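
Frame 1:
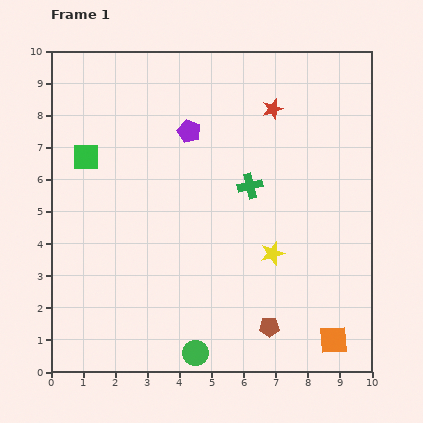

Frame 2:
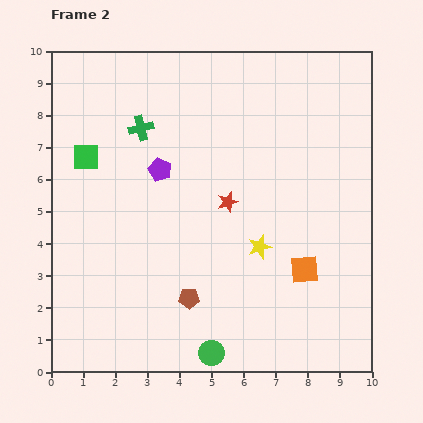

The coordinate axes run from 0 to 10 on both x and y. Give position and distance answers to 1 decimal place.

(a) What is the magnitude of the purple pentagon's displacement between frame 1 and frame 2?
1.5

The purple pentagon moved from (4.3, 7.5) to (3.4, 6.3), a distance of √(0.9² + 1.2²) ≈ 1.5.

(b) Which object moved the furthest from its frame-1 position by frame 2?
the green cross

(moved 3.8; next 3.2)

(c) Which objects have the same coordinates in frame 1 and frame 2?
the green square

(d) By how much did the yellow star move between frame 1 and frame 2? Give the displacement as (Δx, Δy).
(-0.4, 0.2)

The yellow star was at (6.9, 3.7) in frame 1 and (6.5, 3.9) in frame 2.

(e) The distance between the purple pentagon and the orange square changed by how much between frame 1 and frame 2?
-2.4

Distance in frame 1: 7.9. Distance in frame 2: 5.5.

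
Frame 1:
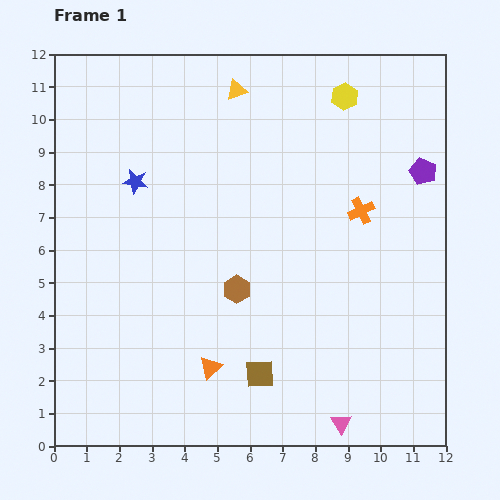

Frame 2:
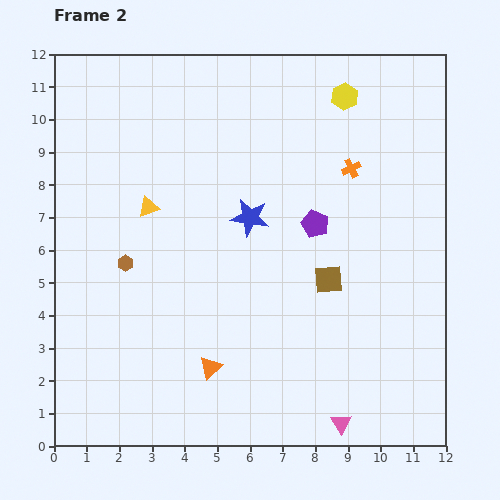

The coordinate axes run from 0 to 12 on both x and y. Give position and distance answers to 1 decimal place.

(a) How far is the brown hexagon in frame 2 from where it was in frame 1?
3.5

The brown hexagon moved from (5.6, 4.8) to (2.2, 5.6), a distance of √(3.4² + 0.8²) ≈ 3.5.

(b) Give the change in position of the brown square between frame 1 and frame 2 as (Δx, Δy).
(2.1, 2.9)

The brown square was at (6.3, 2.2) in frame 1 and (8.4, 5.1) in frame 2.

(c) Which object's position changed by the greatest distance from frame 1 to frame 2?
the yellow triangle

(moved 4.5; next 3.7)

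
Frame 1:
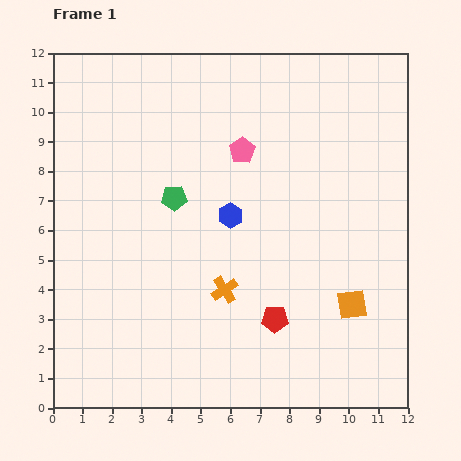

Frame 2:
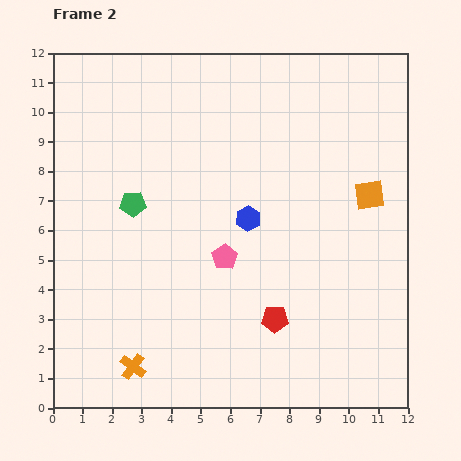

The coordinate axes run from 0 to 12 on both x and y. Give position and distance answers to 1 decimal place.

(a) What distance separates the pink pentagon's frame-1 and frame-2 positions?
3.6

The pink pentagon moved from (6.4, 8.7) to (5.8, 5.1), a distance of √(0.6² + 3.6²) ≈ 3.6.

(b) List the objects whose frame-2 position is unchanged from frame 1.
the red pentagon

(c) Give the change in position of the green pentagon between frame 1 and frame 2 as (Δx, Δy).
(-1.4, -0.2)

The green pentagon was at (4.1, 7.1) in frame 1 and (2.7, 6.9) in frame 2.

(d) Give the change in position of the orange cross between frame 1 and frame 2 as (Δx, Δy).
(-3.1, -2.6)

The orange cross was at (5.8, 4.0) in frame 1 and (2.7, 1.4) in frame 2.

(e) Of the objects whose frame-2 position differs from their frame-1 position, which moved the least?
the blue hexagon

(moved 0.6)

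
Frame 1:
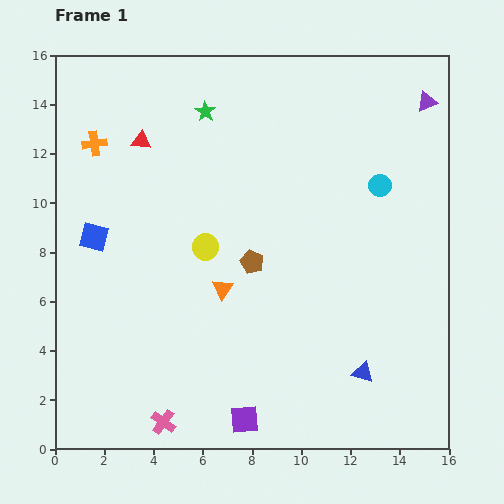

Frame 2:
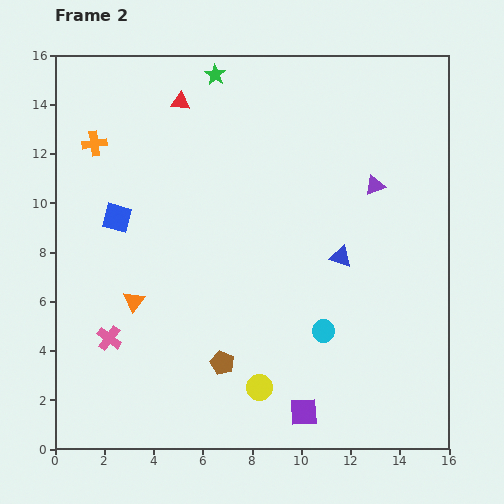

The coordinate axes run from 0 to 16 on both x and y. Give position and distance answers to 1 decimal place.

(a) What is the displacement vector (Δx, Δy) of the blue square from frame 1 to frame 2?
(0.9, 0.8)

The blue square was at (1.6, 8.6) in frame 1 and (2.5, 9.4) in frame 2.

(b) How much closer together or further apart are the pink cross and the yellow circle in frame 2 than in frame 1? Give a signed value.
-0.9

Distance in frame 1: 7.3. Distance in frame 2: 6.4.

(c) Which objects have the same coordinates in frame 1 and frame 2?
the orange cross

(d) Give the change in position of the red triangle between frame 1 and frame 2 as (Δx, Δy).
(1.6, 1.6)

The red triangle was at (3.5, 12.5) in frame 1 and (5.1, 14.1) in frame 2.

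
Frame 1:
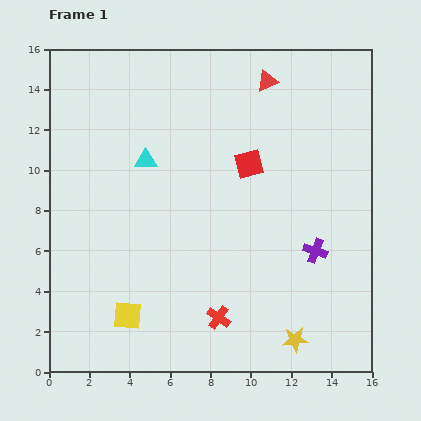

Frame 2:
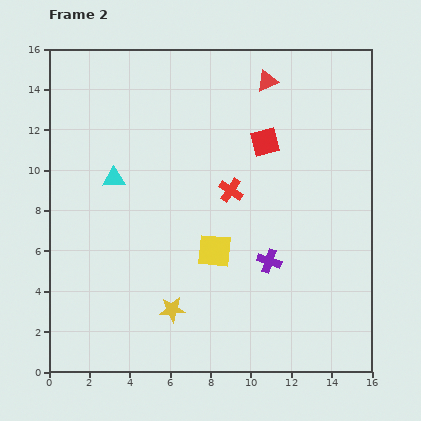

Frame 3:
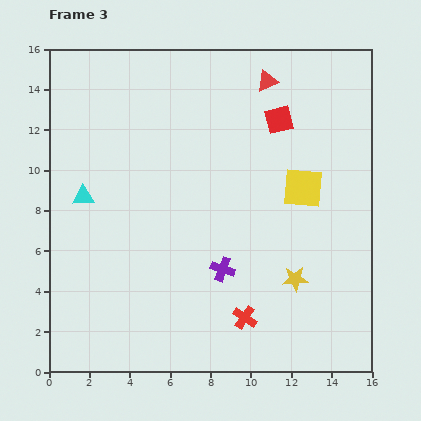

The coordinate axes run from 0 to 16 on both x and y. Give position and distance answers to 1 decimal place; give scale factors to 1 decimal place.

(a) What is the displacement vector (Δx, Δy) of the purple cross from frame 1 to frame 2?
(-2.3, -0.5)

The purple cross was at (13.2, 6.0) in frame 1 and (10.9, 5.5) in frame 2.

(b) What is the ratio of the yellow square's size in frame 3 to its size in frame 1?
1.4×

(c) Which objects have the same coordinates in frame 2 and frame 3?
the red triangle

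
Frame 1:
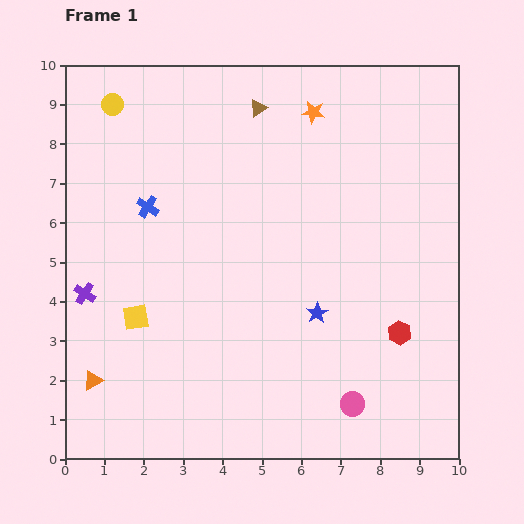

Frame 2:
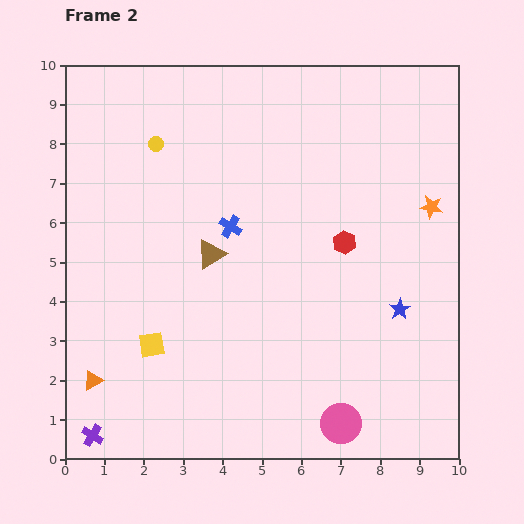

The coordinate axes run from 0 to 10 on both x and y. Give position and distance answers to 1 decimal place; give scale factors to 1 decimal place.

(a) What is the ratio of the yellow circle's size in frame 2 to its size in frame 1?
0.7×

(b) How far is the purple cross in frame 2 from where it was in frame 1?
3.6

The purple cross moved from (0.5, 4.2) to (0.7, 0.6), a distance of √(0.2² + 3.6²) ≈ 3.6.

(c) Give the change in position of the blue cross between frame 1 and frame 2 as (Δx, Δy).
(2.1, -0.5)

The blue cross was at (2.1, 6.4) in frame 1 and (4.2, 5.9) in frame 2.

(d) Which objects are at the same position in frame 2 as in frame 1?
the orange triangle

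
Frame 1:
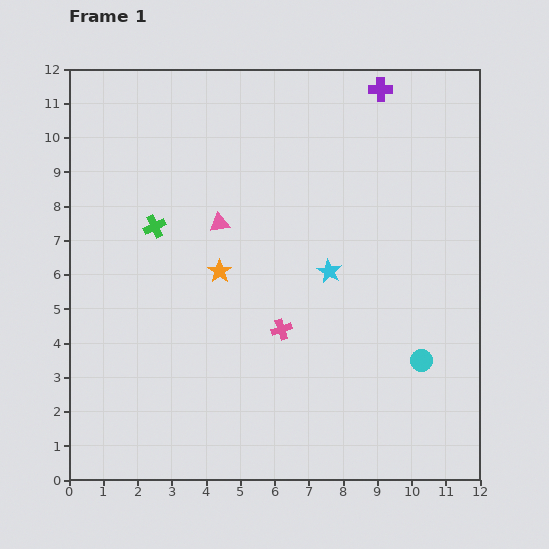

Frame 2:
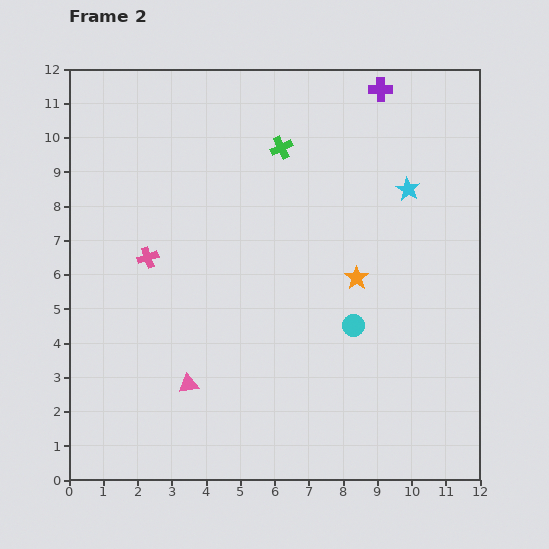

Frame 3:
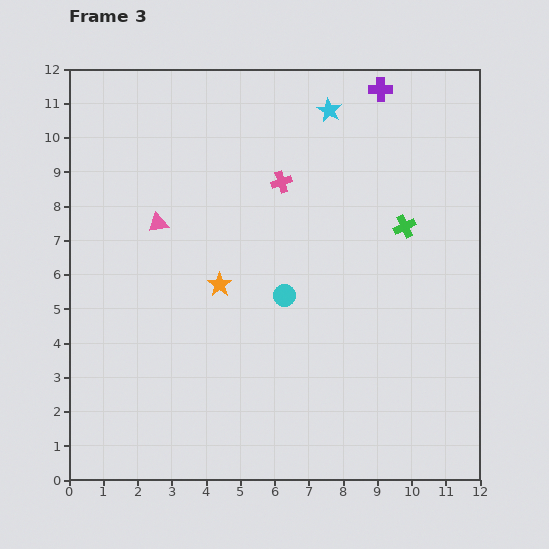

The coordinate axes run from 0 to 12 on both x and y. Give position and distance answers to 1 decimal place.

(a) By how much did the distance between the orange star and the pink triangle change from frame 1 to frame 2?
+4.4

Distance in frame 1: 1.4. Distance in frame 2: 5.8.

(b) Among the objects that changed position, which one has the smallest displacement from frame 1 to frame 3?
the orange star

(moved 0.4)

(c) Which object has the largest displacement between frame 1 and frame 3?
the green cross

(moved 7.3; next 4.7)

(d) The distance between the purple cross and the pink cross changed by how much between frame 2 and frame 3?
-4.4

Distance in frame 2: 8.4. Distance in frame 3: 4.0.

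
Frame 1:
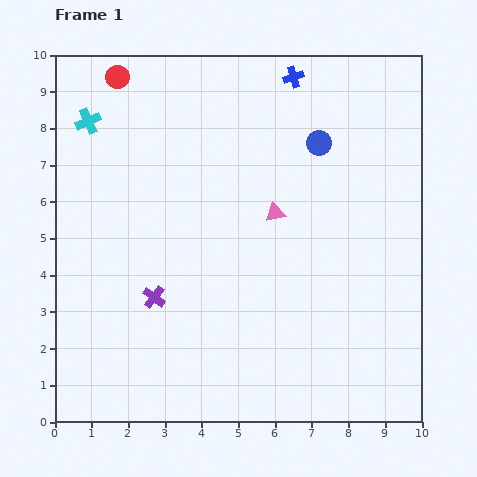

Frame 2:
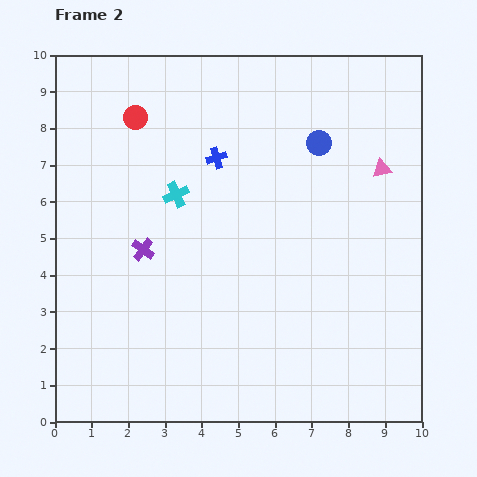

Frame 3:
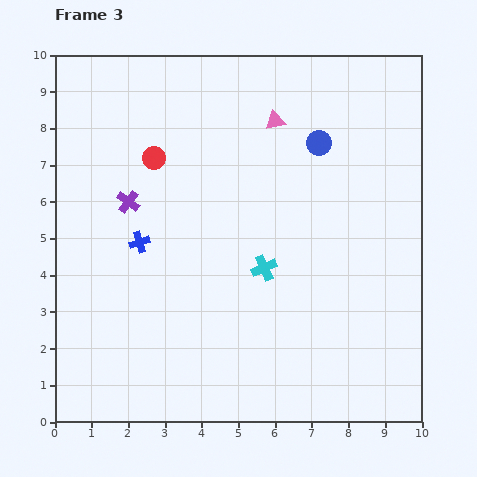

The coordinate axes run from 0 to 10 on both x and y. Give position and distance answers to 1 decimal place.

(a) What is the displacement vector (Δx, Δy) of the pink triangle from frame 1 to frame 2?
(2.9, 1.2)

The pink triangle was at (6.0, 5.7) in frame 1 and (8.9, 6.9) in frame 2.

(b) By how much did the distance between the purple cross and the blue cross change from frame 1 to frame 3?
-6.0

Distance in frame 1: 7.1. Distance in frame 3: 1.1.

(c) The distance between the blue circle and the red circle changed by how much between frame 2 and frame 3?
-0.5

Distance in frame 2: 5.0. Distance in frame 3: 4.5.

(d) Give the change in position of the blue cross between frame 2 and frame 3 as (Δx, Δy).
(-2.1, -2.3)

The blue cross was at (4.4, 7.2) in frame 2 and (2.3, 4.9) in frame 3.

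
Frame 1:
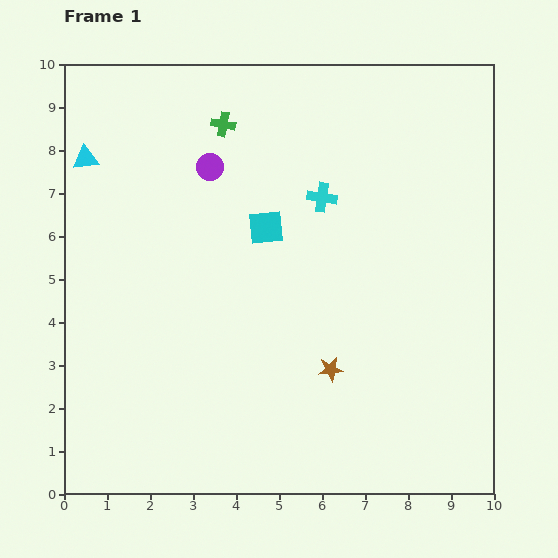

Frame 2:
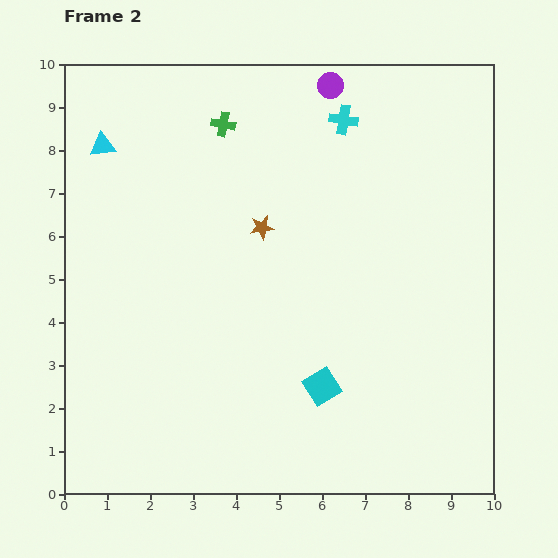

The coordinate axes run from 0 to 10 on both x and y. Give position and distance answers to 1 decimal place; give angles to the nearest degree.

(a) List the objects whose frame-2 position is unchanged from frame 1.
the green cross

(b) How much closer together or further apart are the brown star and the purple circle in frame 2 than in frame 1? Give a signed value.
-1.8

Distance in frame 1: 5.5. Distance in frame 2: 3.7.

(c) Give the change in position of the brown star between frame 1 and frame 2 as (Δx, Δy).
(-1.6, 3.3)

The brown star was at (6.2, 2.9) in frame 1 and (4.6, 6.2) in frame 2.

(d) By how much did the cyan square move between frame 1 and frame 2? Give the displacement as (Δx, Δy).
(1.3, -3.7)

The cyan square was at (4.7, 6.2) in frame 1 and (6.0, 2.5) in frame 2.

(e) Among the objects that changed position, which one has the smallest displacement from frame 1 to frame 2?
the cyan triangle

(moved 0.5)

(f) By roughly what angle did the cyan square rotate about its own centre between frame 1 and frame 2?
26° counter-clockwise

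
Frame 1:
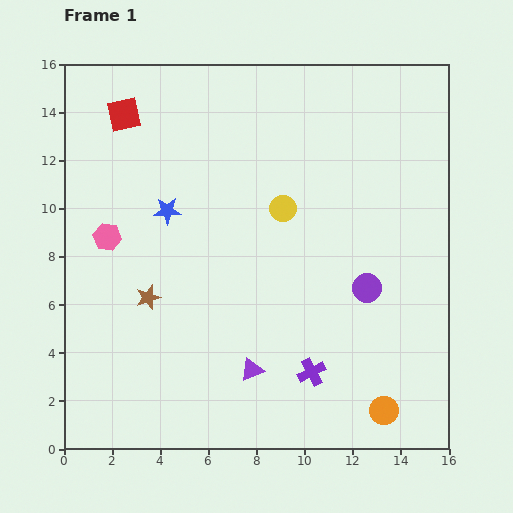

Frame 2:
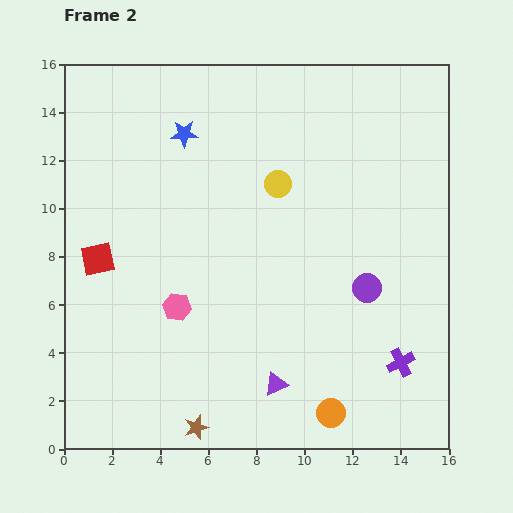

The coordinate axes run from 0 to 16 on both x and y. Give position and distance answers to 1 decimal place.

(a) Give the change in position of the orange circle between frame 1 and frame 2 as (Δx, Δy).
(-2.2, -0.1)

The orange circle was at (13.3, 1.6) in frame 1 and (11.1, 1.5) in frame 2.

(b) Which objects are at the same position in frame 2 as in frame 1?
the purple circle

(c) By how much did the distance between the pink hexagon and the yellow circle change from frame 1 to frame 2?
-0.8

Distance in frame 1: 7.4. Distance in frame 2: 6.6.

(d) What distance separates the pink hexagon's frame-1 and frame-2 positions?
4.1

The pink hexagon moved from (1.8, 8.8) to (4.7, 5.9), a distance of √(2.9² + 2.9²) ≈ 4.1.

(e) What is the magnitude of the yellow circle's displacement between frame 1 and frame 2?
1.0

The yellow circle moved from (9.1, 10.0) to (8.9, 11.0), a distance of √(0.2² + 1.0²) ≈ 1.0.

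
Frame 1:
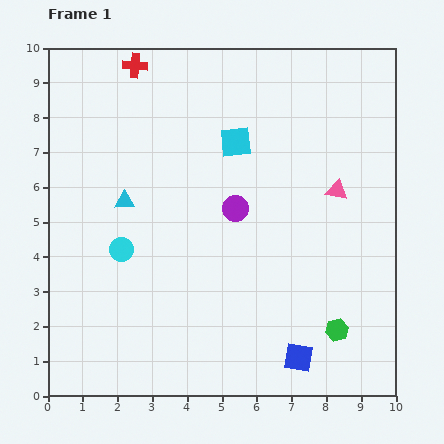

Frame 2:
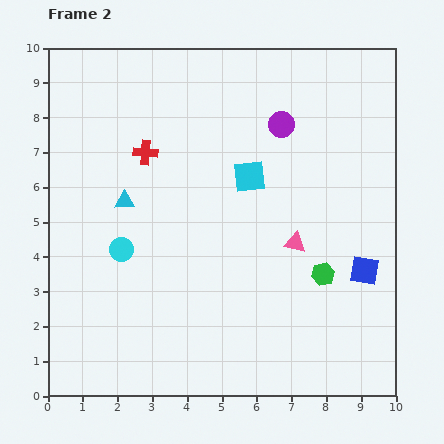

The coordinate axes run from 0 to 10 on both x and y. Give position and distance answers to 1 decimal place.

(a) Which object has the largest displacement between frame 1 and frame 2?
the blue square

(moved 3.1; next 2.7)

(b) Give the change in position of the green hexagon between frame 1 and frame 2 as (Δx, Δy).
(-0.4, 1.6)

The green hexagon was at (8.3, 1.9) in frame 1 and (7.9, 3.5) in frame 2.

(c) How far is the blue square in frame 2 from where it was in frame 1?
3.1

The blue square moved from (7.2, 1.1) to (9.1, 3.6), a distance of √(1.9² + 2.5²) ≈ 3.1.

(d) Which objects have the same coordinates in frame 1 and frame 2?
the cyan triangle, the cyan circle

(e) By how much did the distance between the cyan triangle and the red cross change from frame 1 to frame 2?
-2.4

Distance in frame 1: 3.9. Distance in frame 2: 1.5.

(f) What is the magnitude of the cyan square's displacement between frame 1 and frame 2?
1.1

The cyan square moved from (5.4, 7.3) to (5.8, 6.3), a distance of √(0.4² + 1.0²) ≈ 1.1.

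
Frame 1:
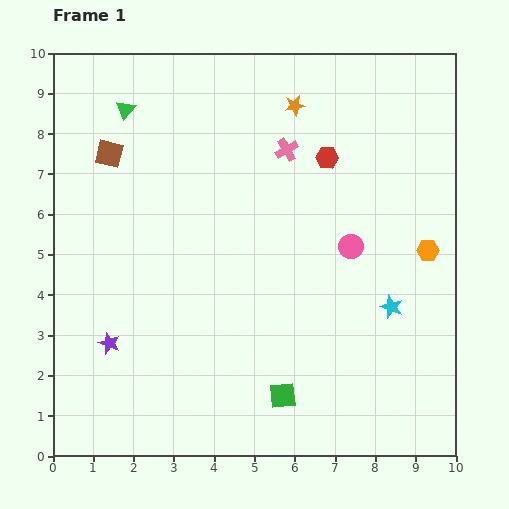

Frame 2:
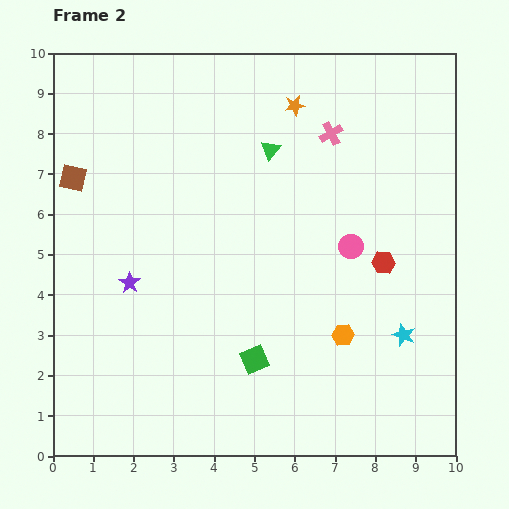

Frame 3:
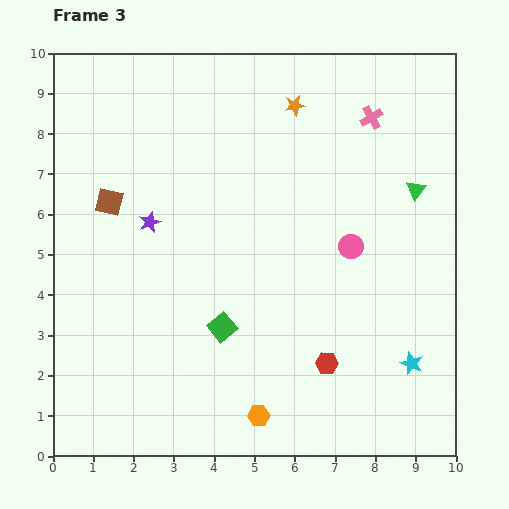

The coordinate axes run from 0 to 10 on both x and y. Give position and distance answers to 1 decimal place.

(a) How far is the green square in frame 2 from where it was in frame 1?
1.1

The green square moved from (5.7, 1.5) to (5.0, 2.4), a distance of √(0.7² + 0.9²) ≈ 1.1.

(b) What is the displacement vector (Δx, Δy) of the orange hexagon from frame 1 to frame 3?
(-4.2, -4.1)

The orange hexagon was at (9.3, 5.1) in frame 1 and (5.1, 1.0) in frame 3.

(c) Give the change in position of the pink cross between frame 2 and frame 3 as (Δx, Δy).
(1.0, 0.4)

The pink cross was at (6.9, 8.0) in frame 2 and (7.9, 8.4) in frame 3.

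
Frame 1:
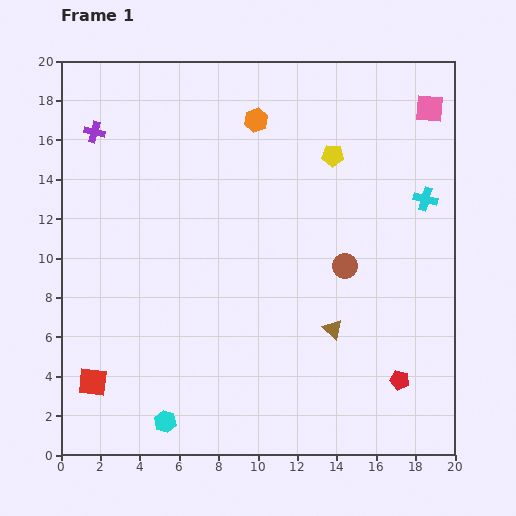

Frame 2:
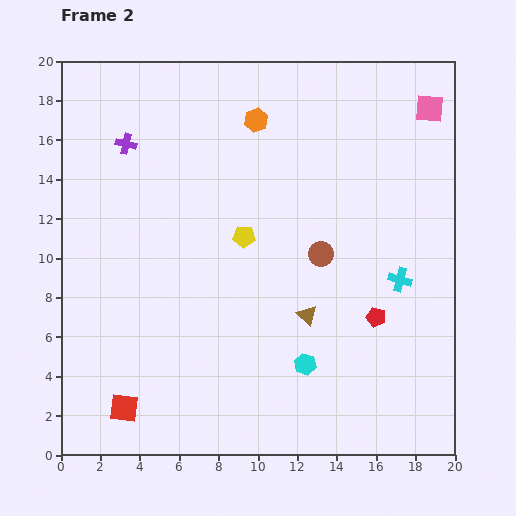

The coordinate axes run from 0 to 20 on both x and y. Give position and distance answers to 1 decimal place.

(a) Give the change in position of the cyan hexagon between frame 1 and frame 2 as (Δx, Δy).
(7.1, 2.9)

The cyan hexagon was at (5.3, 1.7) in frame 1 and (12.4, 4.6) in frame 2.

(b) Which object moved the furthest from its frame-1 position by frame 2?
the cyan hexagon

(moved 7.7; next 6.1)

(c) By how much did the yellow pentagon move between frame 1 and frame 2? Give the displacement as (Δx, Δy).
(-4.5, -4.1)

The yellow pentagon was at (13.8, 15.2) in frame 1 and (9.3, 11.1) in frame 2.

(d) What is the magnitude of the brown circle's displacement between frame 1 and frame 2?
1.3

The brown circle moved from (14.4, 9.6) to (13.2, 10.2), a distance of √(1.2² + 0.6²) ≈ 1.3.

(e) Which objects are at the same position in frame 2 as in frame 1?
the pink square, the orange hexagon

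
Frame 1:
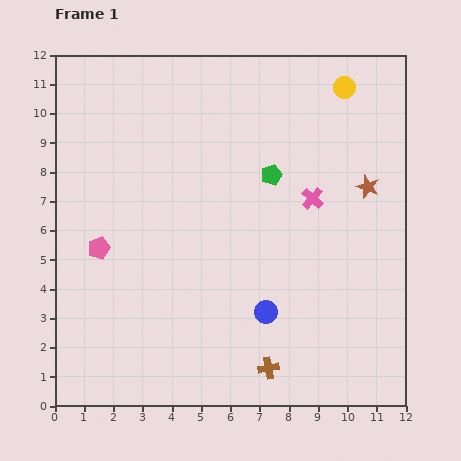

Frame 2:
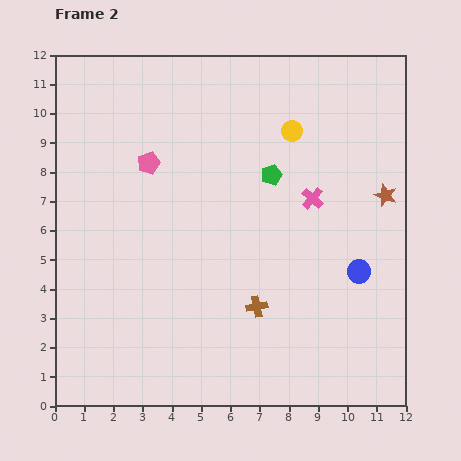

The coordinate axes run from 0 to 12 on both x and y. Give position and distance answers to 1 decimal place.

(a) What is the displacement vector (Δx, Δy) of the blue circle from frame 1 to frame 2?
(3.2, 1.4)

The blue circle was at (7.2, 3.2) in frame 1 and (10.4, 4.6) in frame 2.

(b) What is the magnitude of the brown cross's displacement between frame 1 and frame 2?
2.1

The brown cross moved from (7.3, 1.3) to (6.9, 3.4), a distance of √(0.4² + 2.1²) ≈ 2.1.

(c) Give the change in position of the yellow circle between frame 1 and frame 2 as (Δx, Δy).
(-1.8, -1.5)

The yellow circle was at (9.9, 10.9) in frame 1 and (8.1, 9.4) in frame 2.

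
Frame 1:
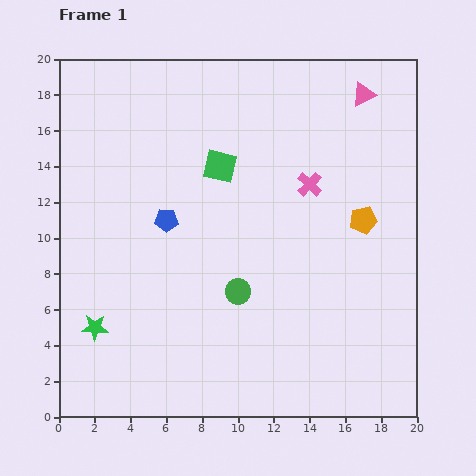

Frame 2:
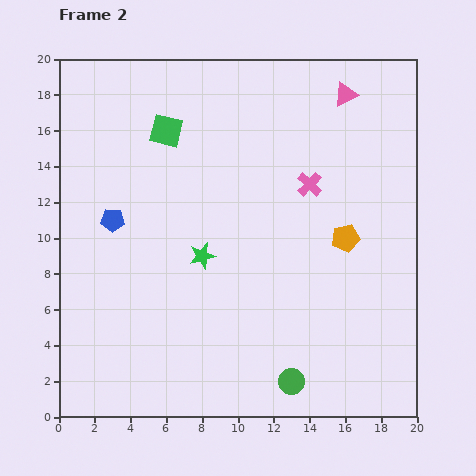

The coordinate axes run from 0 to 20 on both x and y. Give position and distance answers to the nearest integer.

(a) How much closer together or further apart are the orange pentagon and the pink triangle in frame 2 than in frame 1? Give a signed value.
+1

Distance in frame 1: 7. Distance in frame 2: 8.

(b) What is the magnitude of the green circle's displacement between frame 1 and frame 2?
6

The green circle moved from (10, 7) to (13, 2), a distance of √(3² + 5²) ≈ 6.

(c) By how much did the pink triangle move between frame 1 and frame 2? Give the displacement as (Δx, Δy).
(-1, 0)

The pink triangle was at (17, 18) in frame 1 and (16, 18) in frame 2.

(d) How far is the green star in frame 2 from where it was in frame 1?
7

The green star moved from (2, 5) to (8, 9), a distance of √(6² + 4²) ≈ 7.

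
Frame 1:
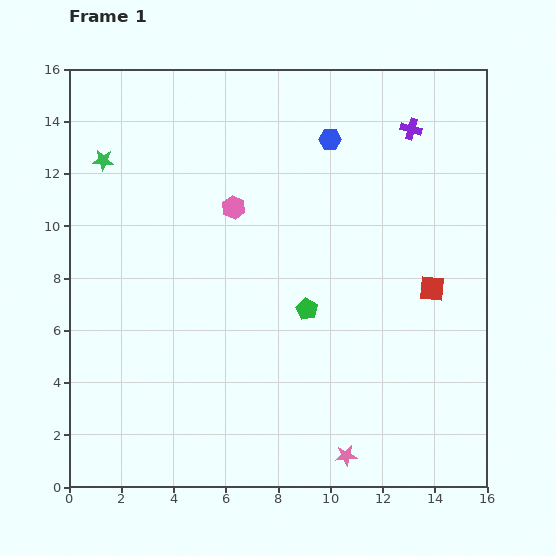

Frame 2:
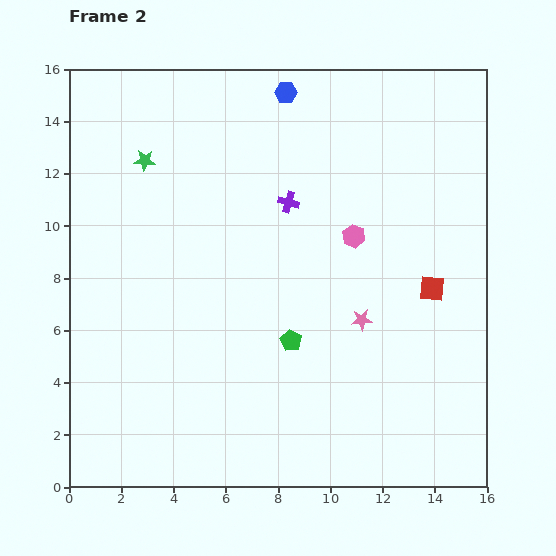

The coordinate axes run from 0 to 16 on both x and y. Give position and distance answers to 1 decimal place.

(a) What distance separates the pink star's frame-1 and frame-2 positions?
5.2

The pink star moved from (10.6, 1.2) to (11.2, 6.4), a distance of √(0.6² + 5.2²) ≈ 5.2.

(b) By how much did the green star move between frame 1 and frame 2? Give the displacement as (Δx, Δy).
(1.6, 0.0)

The green star was at (1.3, 12.5) in frame 1 and (2.9, 12.5) in frame 2.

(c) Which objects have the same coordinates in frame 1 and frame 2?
the red square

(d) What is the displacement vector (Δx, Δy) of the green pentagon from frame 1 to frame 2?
(-0.6, -1.2)

The green pentagon was at (9.1, 6.8) in frame 1 and (8.5, 5.6) in frame 2.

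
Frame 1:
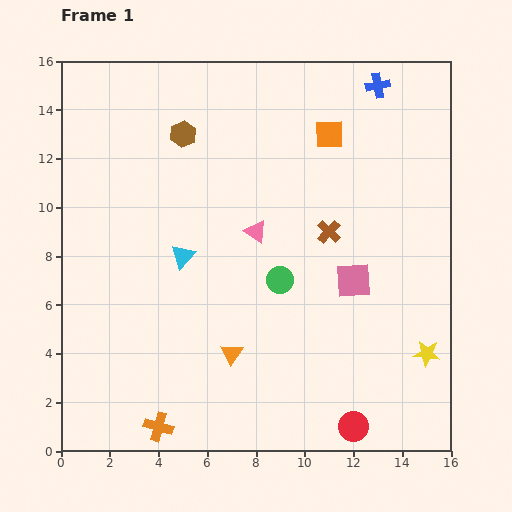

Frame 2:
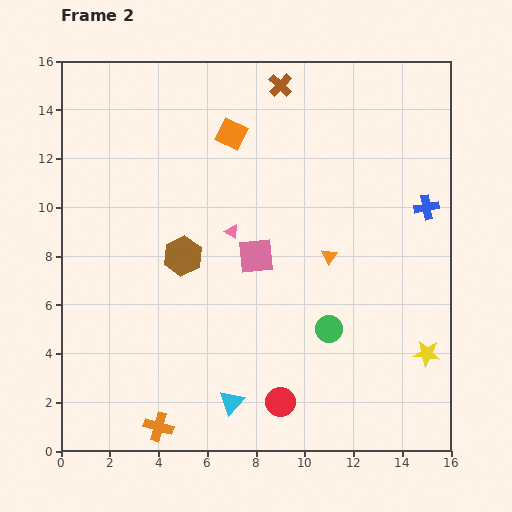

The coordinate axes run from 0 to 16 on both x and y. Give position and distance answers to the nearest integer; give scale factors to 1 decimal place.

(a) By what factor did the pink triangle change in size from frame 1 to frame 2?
0.6×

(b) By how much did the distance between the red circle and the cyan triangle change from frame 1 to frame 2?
-8

Distance in frame 1: 10. Distance in frame 2: 2.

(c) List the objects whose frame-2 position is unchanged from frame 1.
the orange cross, the yellow star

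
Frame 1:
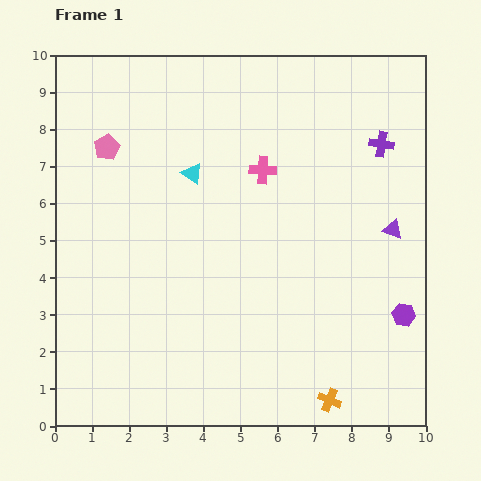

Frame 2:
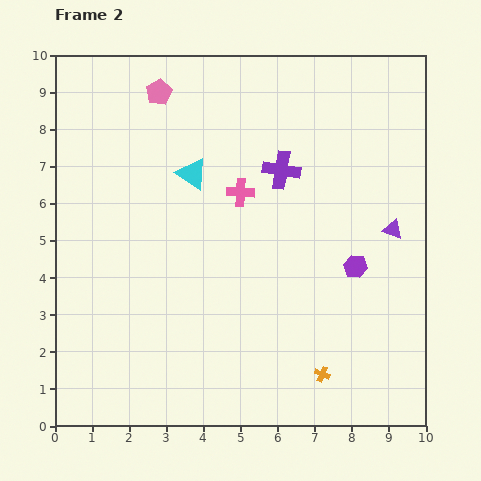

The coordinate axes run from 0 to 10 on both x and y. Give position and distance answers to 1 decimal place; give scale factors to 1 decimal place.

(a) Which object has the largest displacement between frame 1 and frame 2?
the purple cross

(moved 2.8; next 2.1)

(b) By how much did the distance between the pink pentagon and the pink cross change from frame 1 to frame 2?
-0.7

Distance in frame 1: 4.2. Distance in frame 2: 3.5.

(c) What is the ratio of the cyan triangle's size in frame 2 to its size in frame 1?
1.5×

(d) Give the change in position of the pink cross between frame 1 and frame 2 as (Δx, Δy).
(-0.6, -0.6)

The pink cross was at (5.6, 6.9) in frame 1 and (5.0, 6.3) in frame 2.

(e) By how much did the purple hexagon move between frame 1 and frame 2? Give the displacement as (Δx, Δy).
(-1.3, 1.3)

The purple hexagon was at (9.4, 3.0) in frame 1 and (8.1, 4.3) in frame 2.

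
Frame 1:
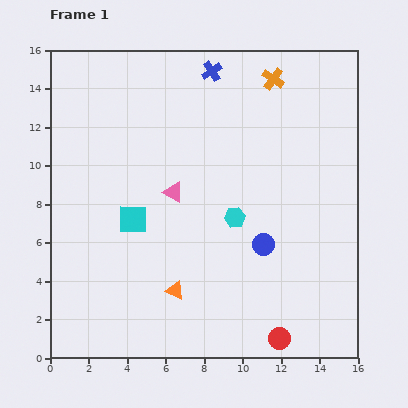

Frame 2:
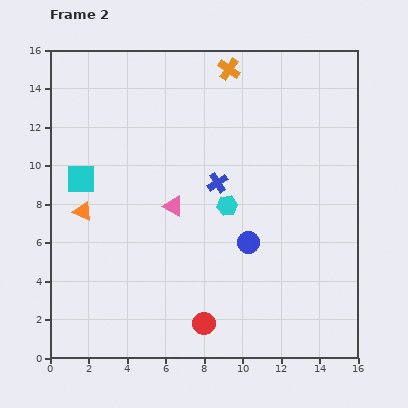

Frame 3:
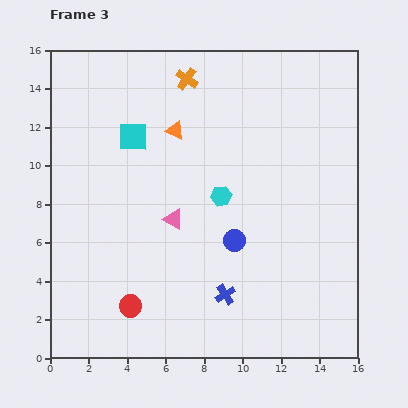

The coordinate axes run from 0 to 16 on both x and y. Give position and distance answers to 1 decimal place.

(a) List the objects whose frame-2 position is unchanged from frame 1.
none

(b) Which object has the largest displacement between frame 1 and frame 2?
the orange triangle

(moved 6.3; next 5.8)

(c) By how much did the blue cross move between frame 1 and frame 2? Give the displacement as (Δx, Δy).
(0.3, -5.8)

The blue cross was at (8.4, 14.9) in frame 1 and (8.7, 9.1) in frame 2.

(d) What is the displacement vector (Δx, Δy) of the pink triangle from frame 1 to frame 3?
(0.0, -1.4)

The pink triangle was at (6.4, 8.6) in frame 1 and (6.4, 7.2) in frame 3.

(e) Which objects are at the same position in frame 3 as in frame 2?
none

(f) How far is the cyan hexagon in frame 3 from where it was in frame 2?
0.6

The cyan hexagon moved from (9.2, 7.9) to (8.9, 8.4), a distance of √(0.3² + 0.5²) ≈ 0.6.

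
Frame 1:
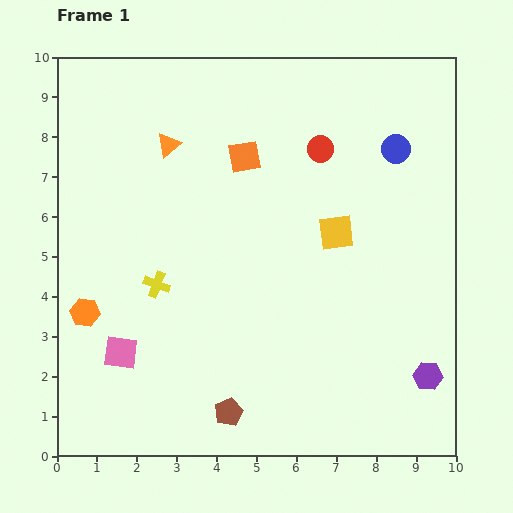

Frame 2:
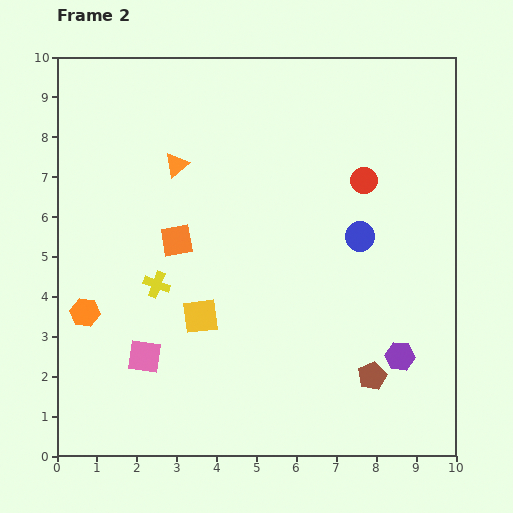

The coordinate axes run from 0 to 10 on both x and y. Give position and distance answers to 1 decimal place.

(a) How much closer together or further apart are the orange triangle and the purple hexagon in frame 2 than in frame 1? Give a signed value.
-1.3

Distance in frame 1: 8.7. Distance in frame 2: 7.4.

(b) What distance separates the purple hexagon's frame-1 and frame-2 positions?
0.9

The purple hexagon moved from (9.3, 2.0) to (8.6, 2.5), a distance of √(0.7² + 0.5²) ≈ 0.9.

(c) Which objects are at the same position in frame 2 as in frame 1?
the yellow cross, the orange hexagon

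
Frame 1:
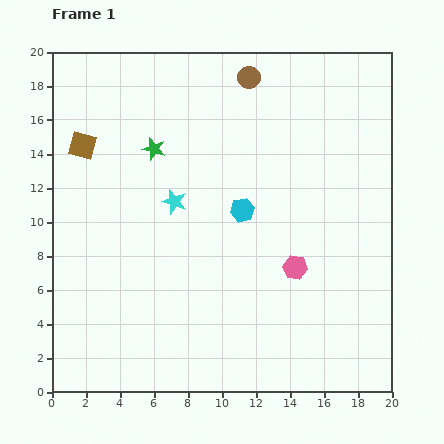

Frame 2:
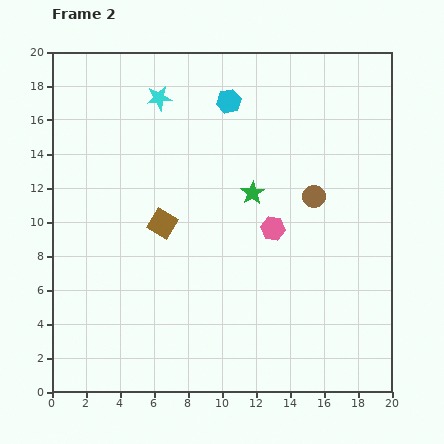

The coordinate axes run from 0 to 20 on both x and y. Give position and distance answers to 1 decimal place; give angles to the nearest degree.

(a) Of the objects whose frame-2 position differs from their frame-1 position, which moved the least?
the pink hexagon

(moved 2.6)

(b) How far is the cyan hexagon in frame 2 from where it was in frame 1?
6.4

The cyan hexagon moved from (11.2, 10.7) to (10.4, 17.1), a distance of √(0.8² + 6.4²) ≈ 6.4.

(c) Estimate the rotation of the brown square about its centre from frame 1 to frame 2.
16° clockwise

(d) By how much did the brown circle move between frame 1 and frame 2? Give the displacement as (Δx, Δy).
(3.8, -7.0)

The brown circle was at (11.6, 18.5) in frame 1 and (15.4, 11.5) in frame 2.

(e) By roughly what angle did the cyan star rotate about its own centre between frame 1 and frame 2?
25° counter-clockwise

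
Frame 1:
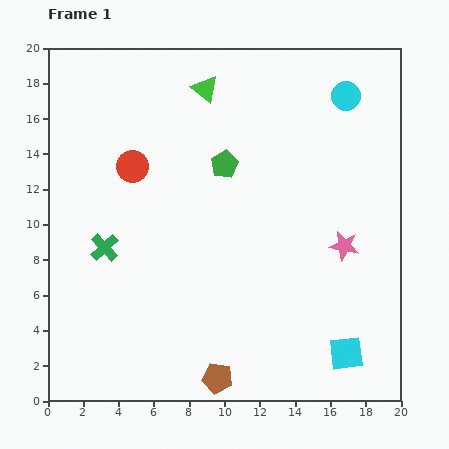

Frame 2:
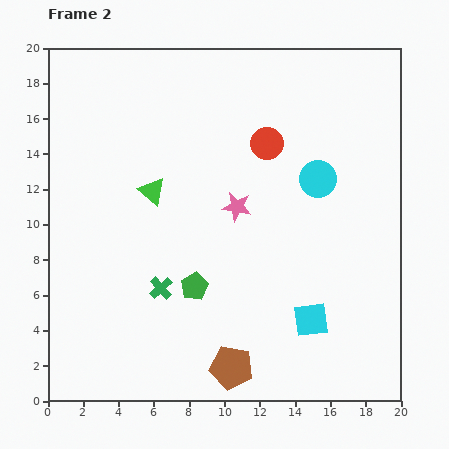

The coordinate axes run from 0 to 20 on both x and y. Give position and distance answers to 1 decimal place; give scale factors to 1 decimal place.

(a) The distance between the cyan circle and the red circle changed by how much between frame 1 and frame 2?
-9.2

Distance in frame 1: 12.7. Distance in frame 2: 3.5.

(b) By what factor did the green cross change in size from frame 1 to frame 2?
0.8×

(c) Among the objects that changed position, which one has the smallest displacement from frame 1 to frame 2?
the brown pentagon

(moved 1.0)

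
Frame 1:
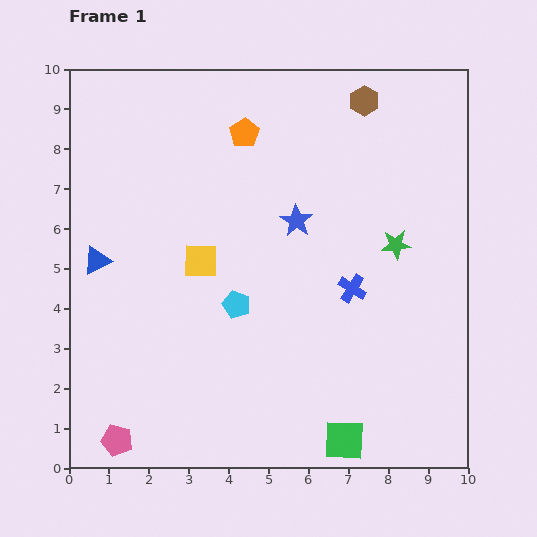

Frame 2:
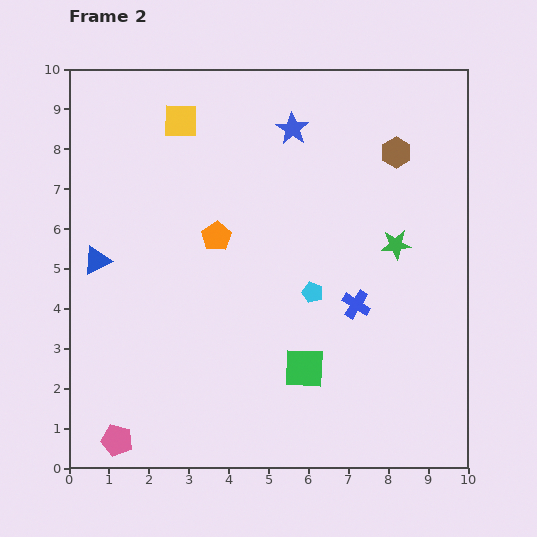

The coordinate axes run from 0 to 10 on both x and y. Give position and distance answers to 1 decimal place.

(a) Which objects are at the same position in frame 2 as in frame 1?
the green star, the blue triangle, the pink pentagon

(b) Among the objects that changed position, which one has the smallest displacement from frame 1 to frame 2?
the blue cross

(moved 0.4)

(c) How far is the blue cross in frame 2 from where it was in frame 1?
0.4

The blue cross moved from (7.1, 4.5) to (7.2, 4.1), a distance of √(0.1² + 0.4²) ≈ 0.4.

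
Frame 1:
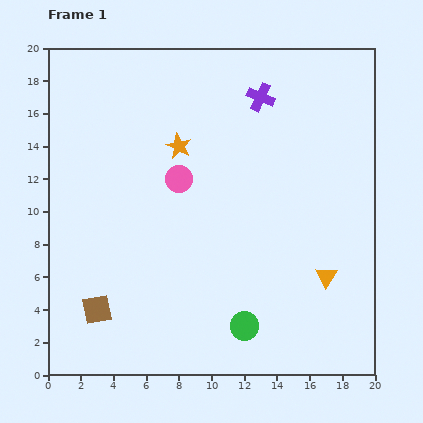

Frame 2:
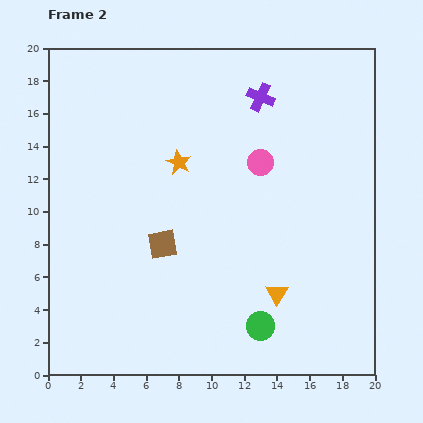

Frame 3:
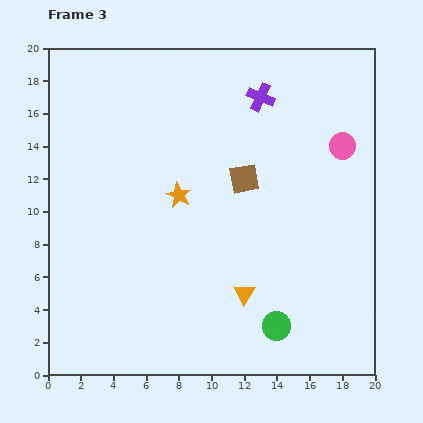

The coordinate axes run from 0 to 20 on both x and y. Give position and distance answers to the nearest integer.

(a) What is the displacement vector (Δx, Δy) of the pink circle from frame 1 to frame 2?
(5, 1)

The pink circle was at (8, 12) in frame 1 and (13, 13) in frame 2.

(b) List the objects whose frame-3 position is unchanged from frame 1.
the purple cross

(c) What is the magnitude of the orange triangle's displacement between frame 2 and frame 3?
2

The orange triangle moved from (14, 5) to (12, 5), a distance of √(2² + 0²) ≈ 2.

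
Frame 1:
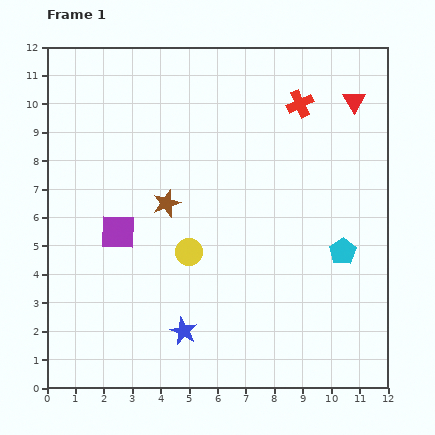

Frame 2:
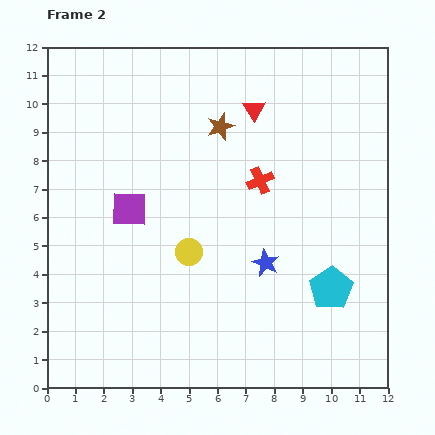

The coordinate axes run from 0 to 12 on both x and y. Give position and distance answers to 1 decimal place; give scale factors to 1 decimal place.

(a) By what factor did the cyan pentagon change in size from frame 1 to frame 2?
1.6×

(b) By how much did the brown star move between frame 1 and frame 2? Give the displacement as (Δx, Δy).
(1.9, 2.7)

The brown star was at (4.2, 6.5) in frame 1 and (6.1, 9.2) in frame 2.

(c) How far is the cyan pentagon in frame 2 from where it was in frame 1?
1.4

The cyan pentagon moved from (10.4, 4.8) to (10.0, 3.5), a distance of √(0.4² + 1.3²) ≈ 1.4.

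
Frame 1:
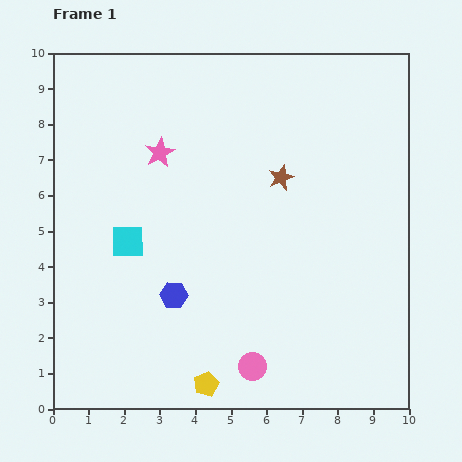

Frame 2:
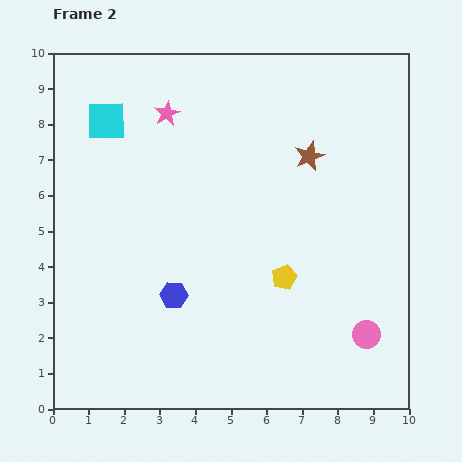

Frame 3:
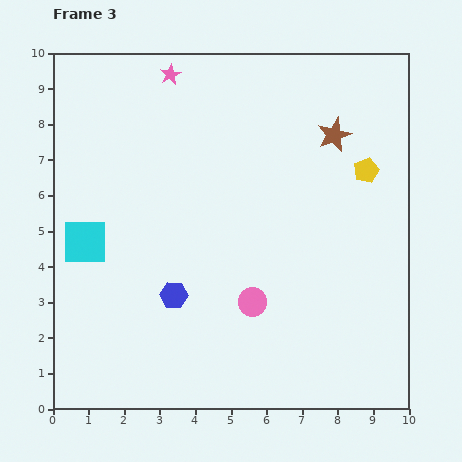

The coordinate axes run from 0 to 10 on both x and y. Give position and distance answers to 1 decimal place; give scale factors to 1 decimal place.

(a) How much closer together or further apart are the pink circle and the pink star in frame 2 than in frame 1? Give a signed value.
+1.9

Distance in frame 1: 6.5. Distance in frame 2: 8.4.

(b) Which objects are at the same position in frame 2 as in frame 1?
the blue hexagon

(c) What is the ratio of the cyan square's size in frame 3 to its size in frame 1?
1.4×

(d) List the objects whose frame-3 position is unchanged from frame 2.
the blue hexagon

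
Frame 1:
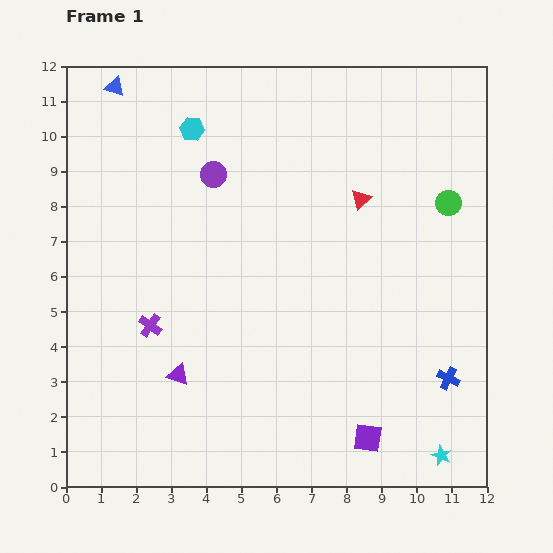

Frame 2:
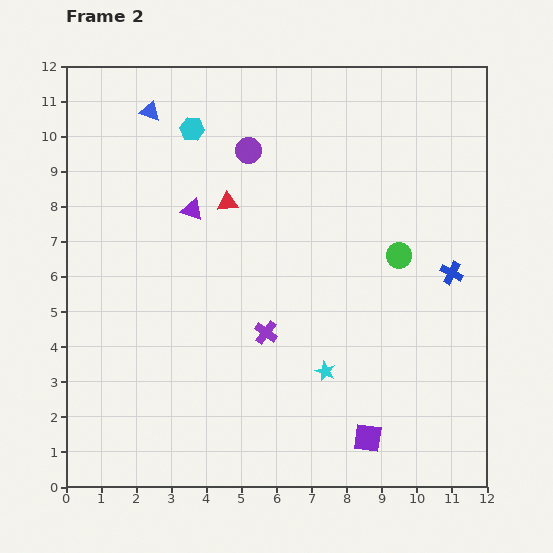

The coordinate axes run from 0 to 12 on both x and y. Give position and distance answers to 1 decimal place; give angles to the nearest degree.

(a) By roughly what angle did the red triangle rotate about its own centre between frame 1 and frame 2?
37° clockwise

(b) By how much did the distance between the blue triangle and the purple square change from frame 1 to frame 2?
-1.1

Distance in frame 1: 12.3. Distance in frame 2: 11.2.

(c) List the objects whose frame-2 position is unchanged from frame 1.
the purple square, the cyan hexagon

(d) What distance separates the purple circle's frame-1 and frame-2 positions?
1.2

The purple circle moved from (4.2, 8.9) to (5.2, 9.6), a distance of √(1.0² + 0.7²) ≈ 1.2.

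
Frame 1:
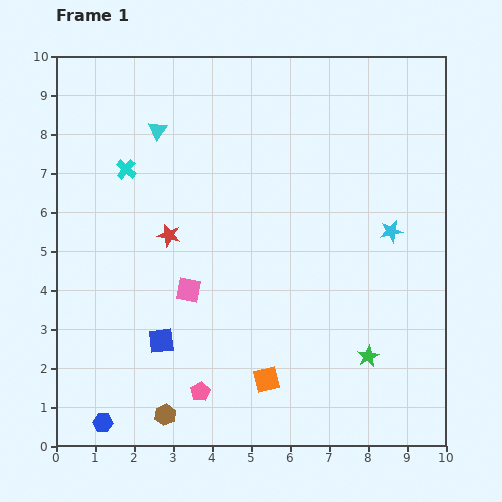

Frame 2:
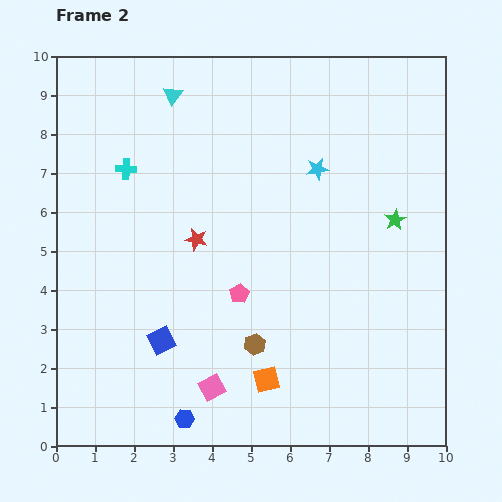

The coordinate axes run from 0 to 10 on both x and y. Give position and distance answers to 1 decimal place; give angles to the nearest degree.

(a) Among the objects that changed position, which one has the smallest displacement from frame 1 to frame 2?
the red star

(moved 0.7)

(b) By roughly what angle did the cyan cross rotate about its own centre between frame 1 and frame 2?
38° counter-clockwise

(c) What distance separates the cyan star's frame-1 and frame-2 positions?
2.5

The cyan star moved from (8.6, 5.5) to (6.7, 7.1), a distance of √(1.9² + 1.6²) ≈ 2.5.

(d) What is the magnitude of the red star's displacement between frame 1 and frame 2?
0.7

The red star moved from (2.9, 5.4) to (3.6, 5.3), a distance of √(0.7² + 0.1²) ≈ 0.7.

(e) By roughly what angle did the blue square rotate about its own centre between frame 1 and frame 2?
20° counter-clockwise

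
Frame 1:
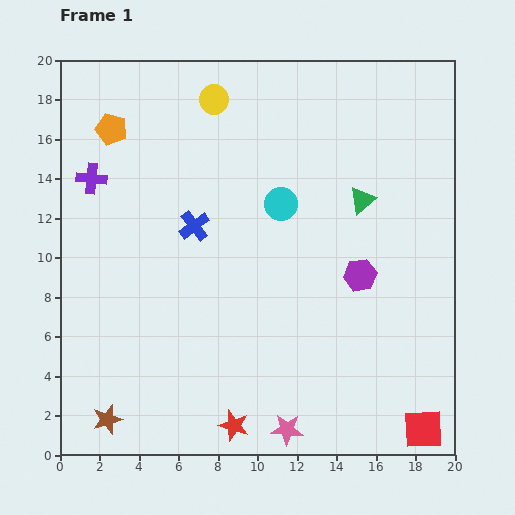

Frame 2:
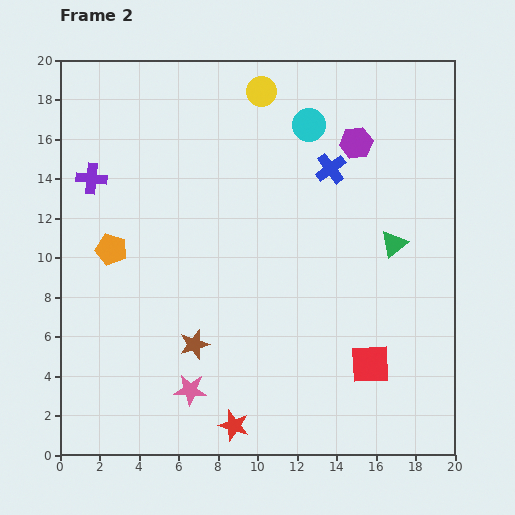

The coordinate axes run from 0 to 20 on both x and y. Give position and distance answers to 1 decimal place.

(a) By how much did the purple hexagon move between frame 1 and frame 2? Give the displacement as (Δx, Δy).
(-0.2, 6.7)

The purple hexagon was at (15.2, 9.1) in frame 1 and (15.0, 15.8) in frame 2.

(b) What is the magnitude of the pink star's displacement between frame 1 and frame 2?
5.3

The pink star moved from (11.5, 1.3) to (6.6, 3.3), a distance of √(4.9² + 2.0²) ≈ 5.3.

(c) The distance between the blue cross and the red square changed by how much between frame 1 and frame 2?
-5.4

Distance in frame 1: 15.5. Distance in frame 2: 10.1.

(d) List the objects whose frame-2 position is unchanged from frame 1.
the red star, the purple cross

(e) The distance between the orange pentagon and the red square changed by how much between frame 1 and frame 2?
-7.6

Distance in frame 1: 21.9. Distance in frame 2: 14.3.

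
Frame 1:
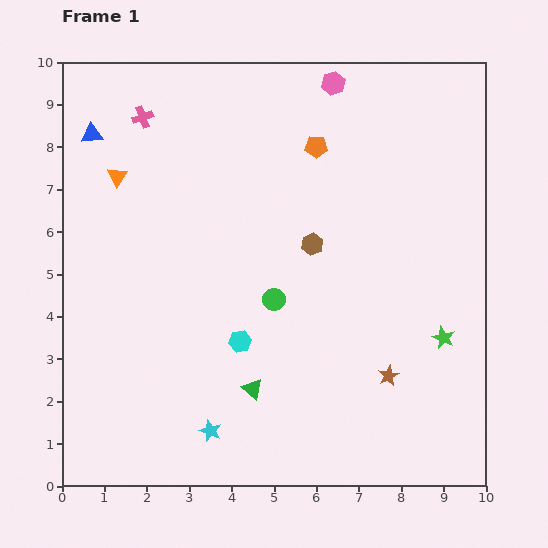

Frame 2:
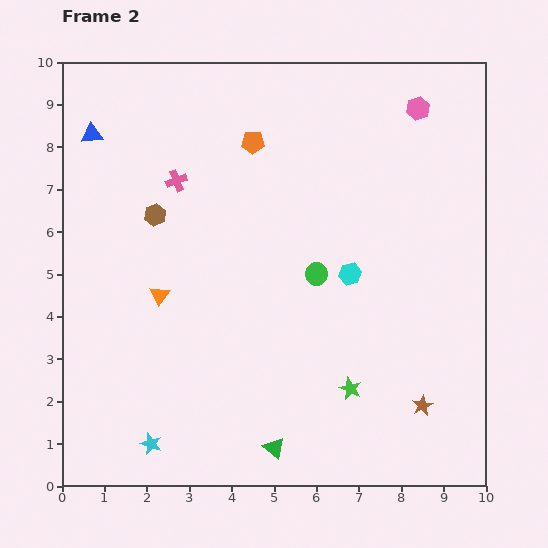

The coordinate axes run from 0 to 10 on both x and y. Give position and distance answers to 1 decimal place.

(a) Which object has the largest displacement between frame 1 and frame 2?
the brown hexagon

(moved 3.8; next 3.1)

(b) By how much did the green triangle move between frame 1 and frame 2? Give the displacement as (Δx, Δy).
(0.5, -1.4)

The green triangle was at (4.5, 2.3) in frame 1 and (5.0, 0.9) in frame 2.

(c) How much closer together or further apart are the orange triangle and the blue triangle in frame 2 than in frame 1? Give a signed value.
+2.9

Distance in frame 1: 1.2. Distance in frame 2: 4.1.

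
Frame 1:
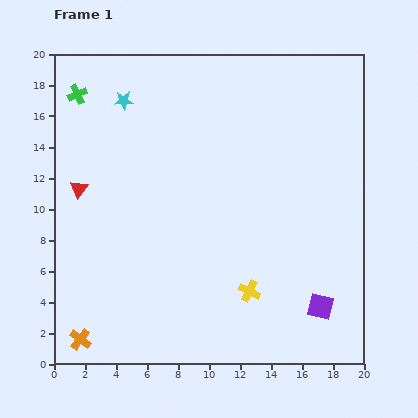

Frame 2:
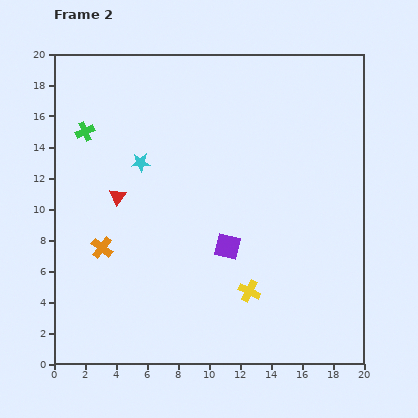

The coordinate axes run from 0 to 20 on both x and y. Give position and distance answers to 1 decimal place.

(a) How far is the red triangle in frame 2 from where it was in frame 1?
2.5

The red triangle moved from (1.6, 11.3) to (4.1, 10.8), a distance of √(2.5² + 0.5²) ≈ 2.5.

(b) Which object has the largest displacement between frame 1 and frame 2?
the purple square

(moved 7.2; next 6.1)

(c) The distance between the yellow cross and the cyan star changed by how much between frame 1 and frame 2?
-3.8

Distance in frame 1: 14.7. Distance in frame 2: 10.9.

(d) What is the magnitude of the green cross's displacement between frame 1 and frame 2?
2.5

The green cross moved from (1.5, 17.4) to (2.0, 15.0), a distance of √(0.5² + 2.4²) ≈ 2.5.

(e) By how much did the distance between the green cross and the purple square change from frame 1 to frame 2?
-9.0

Distance in frame 1: 20.8. Distance in frame 2: 11.8.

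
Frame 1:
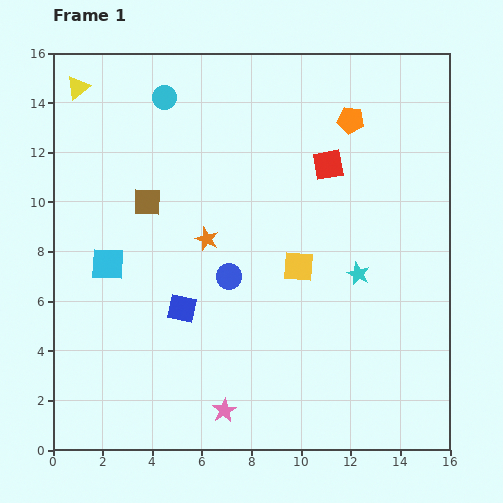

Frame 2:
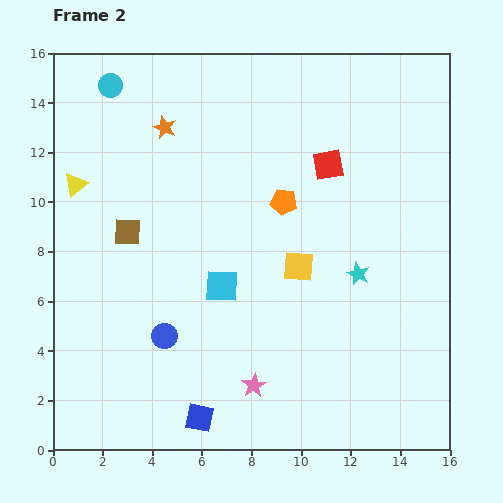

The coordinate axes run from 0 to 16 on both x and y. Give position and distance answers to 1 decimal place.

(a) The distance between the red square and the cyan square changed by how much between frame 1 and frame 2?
-3.3

Distance in frame 1: 9.8. Distance in frame 2: 6.5.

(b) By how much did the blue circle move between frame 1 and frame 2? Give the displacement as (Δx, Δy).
(-2.6, -2.4)

The blue circle was at (7.1, 7.0) in frame 1 and (4.5, 4.6) in frame 2.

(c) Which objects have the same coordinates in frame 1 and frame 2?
the red square, the cyan star, the yellow square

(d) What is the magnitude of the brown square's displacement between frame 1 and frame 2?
1.4

The brown square moved from (3.8, 10.0) to (3.0, 8.8), a distance of √(0.8² + 1.2²) ≈ 1.4.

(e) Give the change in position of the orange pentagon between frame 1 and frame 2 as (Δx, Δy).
(-2.7, -3.3)

The orange pentagon was at (12.0, 13.3) in frame 1 and (9.3, 10.0) in frame 2.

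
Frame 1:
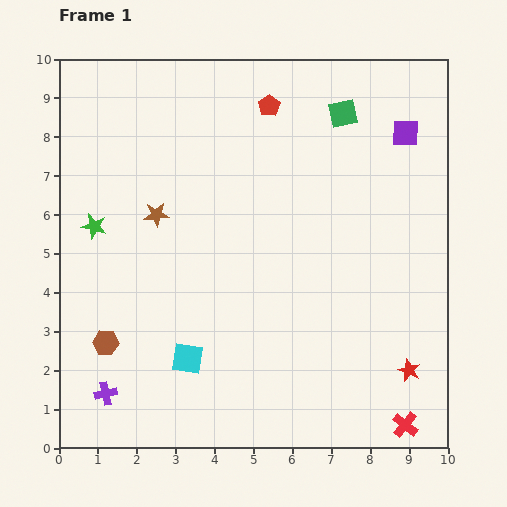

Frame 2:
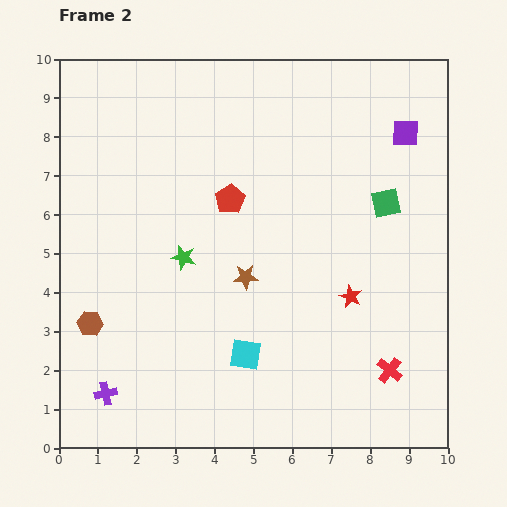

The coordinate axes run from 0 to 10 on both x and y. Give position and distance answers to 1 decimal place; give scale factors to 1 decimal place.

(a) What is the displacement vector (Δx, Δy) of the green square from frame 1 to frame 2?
(1.1, -2.3)

The green square was at (7.3, 8.6) in frame 1 and (8.4, 6.3) in frame 2.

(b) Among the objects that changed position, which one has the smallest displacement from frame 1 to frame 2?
the brown hexagon

(moved 0.6)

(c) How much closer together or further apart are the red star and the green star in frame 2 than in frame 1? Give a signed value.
-4.5

Distance in frame 1: 8.9. Distance in frame 2: 4.4.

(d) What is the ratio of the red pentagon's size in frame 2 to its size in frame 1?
1.4×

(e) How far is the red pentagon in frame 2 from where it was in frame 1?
2.6

The red pentagon moved from (5.4, 8.8) to (4.4, 6.4), a distance of √(1.0² + 2.4²) ≈ 2.6.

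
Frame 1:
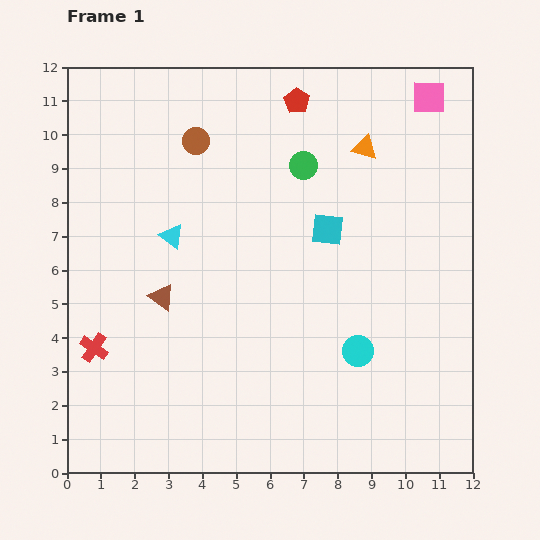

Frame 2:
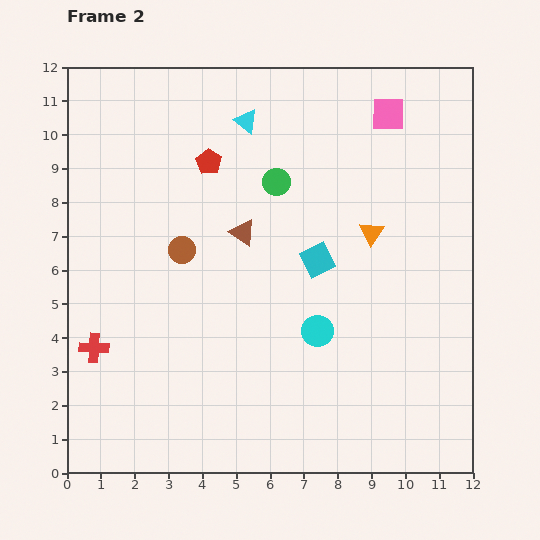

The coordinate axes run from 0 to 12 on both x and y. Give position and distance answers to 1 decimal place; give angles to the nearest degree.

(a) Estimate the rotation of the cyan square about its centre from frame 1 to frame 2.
32° counter-clockwise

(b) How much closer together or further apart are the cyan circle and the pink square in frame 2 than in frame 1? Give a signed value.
-1.1

Distance in frame 1: 7.8. Distance in frame 2: 6.7.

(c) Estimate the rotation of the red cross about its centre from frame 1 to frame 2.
32° counter-clockwise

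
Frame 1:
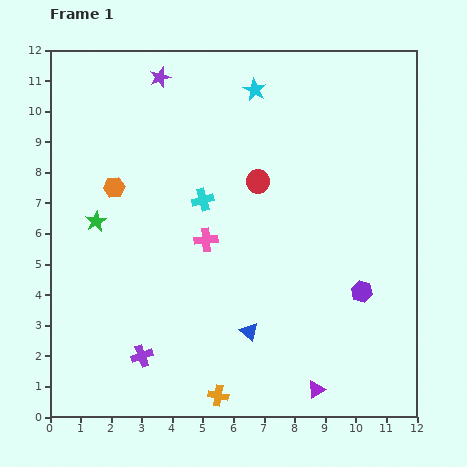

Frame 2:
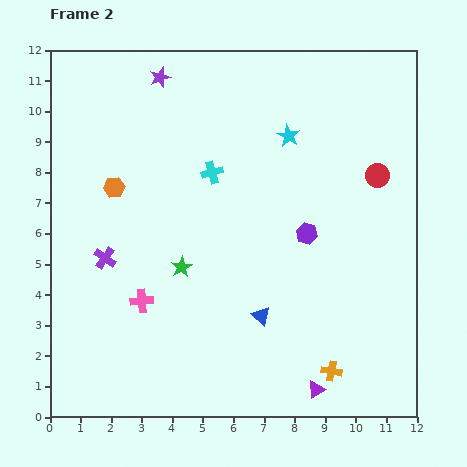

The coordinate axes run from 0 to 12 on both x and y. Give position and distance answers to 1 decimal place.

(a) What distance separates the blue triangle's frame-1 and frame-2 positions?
0.6

The blue triangle moved from (6.5, 2.8) to (6.9, 3.3), a distance of √(0.4² + 0.5²) ≈ 0.6.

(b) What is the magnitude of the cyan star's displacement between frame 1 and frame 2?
1.9

The cyan star moved from (6.7, 10.7) to (7.8, 9.2), a distance of √(1.1² + 1.5²) ≈ 1.9.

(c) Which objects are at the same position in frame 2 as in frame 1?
the purple star, the orange hexagon, the purple triangle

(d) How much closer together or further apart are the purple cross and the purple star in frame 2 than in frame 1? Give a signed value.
-2.9

Distance in frame 1: 9.1. Distance in frame 2: 6.2.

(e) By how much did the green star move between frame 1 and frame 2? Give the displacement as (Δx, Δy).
(2.8, -1.5)

The green star was at (1.5, 6.4) in frame 1 and (4.3, 4.9) in frame 2.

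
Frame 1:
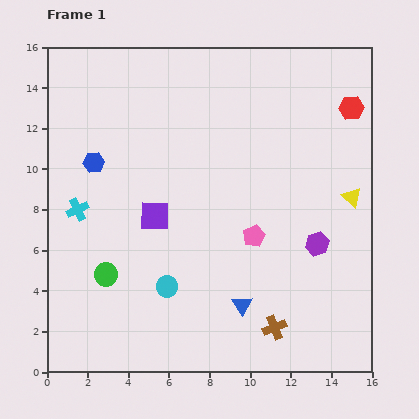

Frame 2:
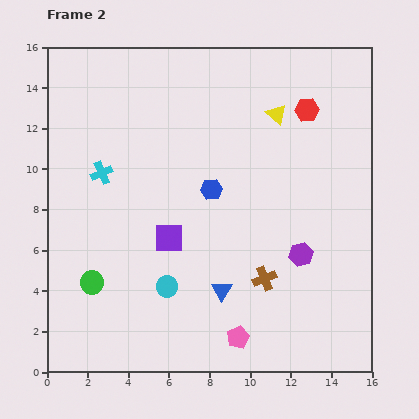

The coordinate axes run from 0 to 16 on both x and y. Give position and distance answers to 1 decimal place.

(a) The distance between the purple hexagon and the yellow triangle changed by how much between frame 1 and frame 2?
+4.1

Distance in frame 1: 2.9. Distance in frame 2: 7.0.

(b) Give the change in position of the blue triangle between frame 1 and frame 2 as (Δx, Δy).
(-1.0, 0.7)

The blue triangle was at (9.6, 3.3) in frame 1 and (8.6, 4.0) in frame 2.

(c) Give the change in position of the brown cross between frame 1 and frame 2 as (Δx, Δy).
(-0.5, 2.4)

The brown cross was at (11.2, 2.2) in frame 1 and (10.7, 4.6) in frame 2.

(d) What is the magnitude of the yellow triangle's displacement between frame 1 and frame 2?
5.5

The yellow triangle moved from (15.0, 8.6) to (11.3, 12.7), a distance of √(3.7² + 4.1²) ≈ 5.5.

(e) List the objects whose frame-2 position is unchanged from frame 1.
the cyan circle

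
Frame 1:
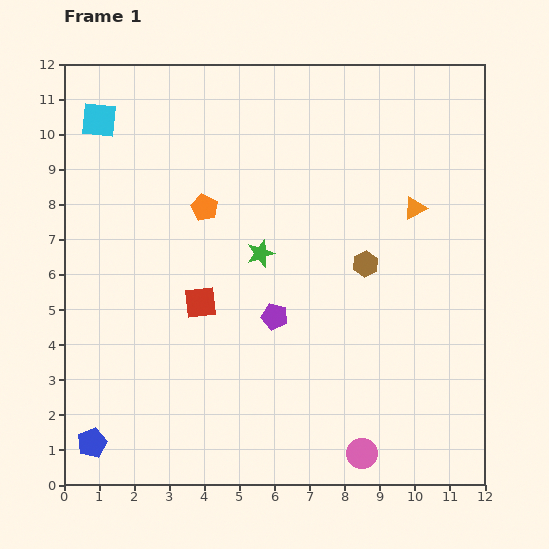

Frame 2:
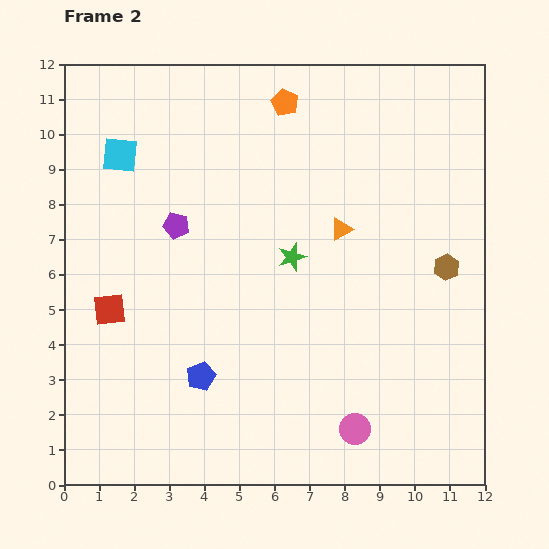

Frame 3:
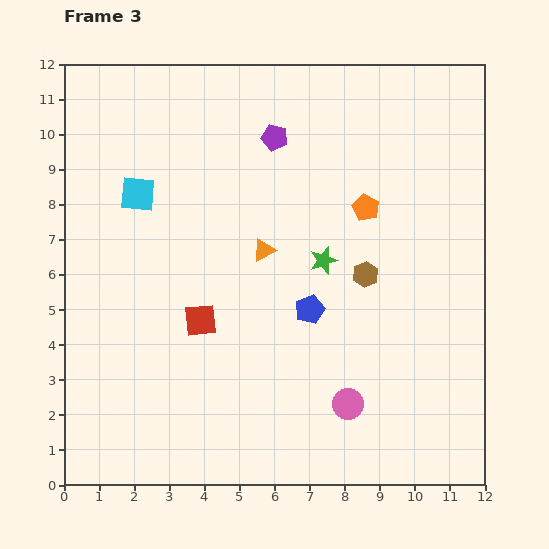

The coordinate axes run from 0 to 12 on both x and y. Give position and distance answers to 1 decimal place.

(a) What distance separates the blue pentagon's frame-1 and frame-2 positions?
3.6

The blue pentagon moved from (0.8, 1.2) to (3.9, 3.1), a distance of √(3.1² + 1.9²) ≈ 3.6.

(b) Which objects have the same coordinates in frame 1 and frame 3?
none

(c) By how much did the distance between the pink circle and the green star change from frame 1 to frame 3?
-2.2

Distance in frame 1: 6.4. Distance in frame 3: 4.2.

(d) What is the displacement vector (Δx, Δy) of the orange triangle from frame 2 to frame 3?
(-2.2, -0.6)

The orange triangle was at (7.9, 7.3) in frame 2 and (5.7, 6.7) in frame 3.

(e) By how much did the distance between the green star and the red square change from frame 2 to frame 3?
-1.5

Distance in frame 2: 5.4. Distance in frame 3: 3.9.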